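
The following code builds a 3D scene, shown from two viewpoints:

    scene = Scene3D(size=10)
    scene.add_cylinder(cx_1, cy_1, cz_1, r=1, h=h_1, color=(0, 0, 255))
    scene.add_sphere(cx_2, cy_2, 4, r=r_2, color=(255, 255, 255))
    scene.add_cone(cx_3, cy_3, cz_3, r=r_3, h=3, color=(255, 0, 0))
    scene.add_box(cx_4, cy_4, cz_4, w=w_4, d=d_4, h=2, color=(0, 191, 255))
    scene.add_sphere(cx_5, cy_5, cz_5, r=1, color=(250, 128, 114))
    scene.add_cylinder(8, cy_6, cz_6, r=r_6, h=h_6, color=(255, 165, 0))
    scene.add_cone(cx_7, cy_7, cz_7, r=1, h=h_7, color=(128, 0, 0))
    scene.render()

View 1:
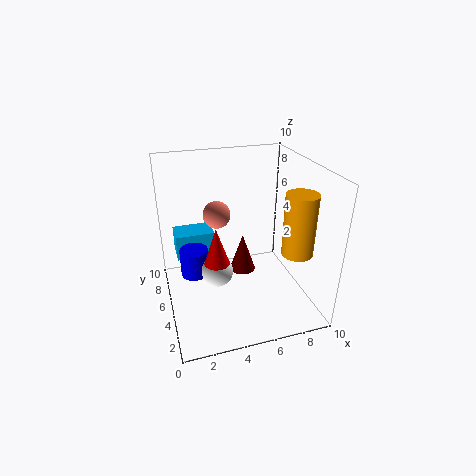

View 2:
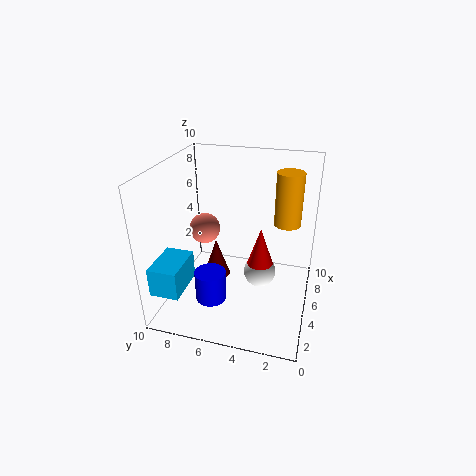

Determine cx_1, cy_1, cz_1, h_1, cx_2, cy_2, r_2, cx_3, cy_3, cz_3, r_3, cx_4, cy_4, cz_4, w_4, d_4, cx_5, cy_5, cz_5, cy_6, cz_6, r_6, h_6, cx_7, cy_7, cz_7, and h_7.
cx_1 = 2, cy_1 = 6, cz_1 = 2, h_1 = 2, cx_2 = 3, cy_2 = 3, r_2 = 1, cx_3 = 3, cy_3 = 3, cz_3 = 4, r_3 = 1, cx_4 = 1, cy_4 = 8, cz_4 = 2, w_4 = 3, d_4 = 2, cx_5 = 4, cy_5 = 7, cz_5 = 6, cy_6 = 2, cz_6 = 5, r_6 = 1, h_6 = 4, cx_7 = 6, cy_7 = 7, cz_7 = 1, h_7 = 3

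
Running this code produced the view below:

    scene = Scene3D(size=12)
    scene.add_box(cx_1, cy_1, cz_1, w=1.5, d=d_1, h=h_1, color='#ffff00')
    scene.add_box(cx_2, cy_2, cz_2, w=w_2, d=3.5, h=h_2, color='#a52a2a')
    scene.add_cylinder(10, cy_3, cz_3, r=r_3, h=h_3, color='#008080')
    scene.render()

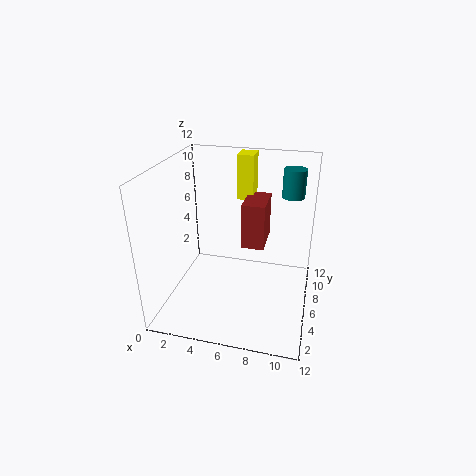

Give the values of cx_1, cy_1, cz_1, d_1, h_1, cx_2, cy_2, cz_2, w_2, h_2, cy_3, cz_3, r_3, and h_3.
cx_1 = 5; cy_1 = 9.5; cz_1 = 8; d_1 = 2; h_1 = 4; cx_2 = 6; cy_2 = 7; cz_2 = 4.5; w_2 = 2; h_2 = 4; cy_3 = 10; cz_3 = 8.5; r_3 = 1; h_3 = 2.5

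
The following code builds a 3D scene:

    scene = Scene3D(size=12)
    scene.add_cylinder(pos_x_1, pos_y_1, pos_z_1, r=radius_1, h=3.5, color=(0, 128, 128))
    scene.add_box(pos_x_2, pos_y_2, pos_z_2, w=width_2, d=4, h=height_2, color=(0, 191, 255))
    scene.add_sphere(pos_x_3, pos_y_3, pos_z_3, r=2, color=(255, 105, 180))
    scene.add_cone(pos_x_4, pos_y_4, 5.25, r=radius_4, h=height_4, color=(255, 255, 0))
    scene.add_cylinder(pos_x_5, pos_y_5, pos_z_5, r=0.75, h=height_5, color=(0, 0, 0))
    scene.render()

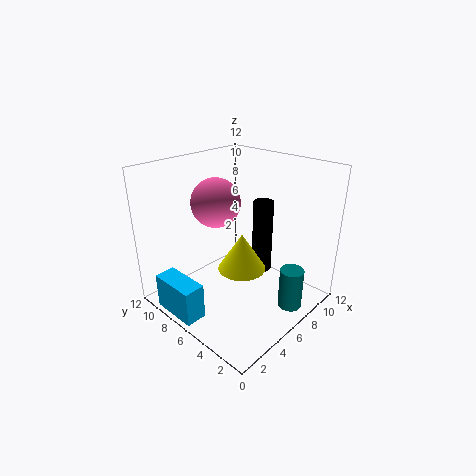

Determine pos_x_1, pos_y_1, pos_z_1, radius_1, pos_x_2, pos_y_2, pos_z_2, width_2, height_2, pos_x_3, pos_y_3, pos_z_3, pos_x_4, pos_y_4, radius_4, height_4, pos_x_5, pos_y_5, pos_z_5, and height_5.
pos_x_1 = 8, pos_y_1 = 1.75, pos_z_1 = 0.25, radius_1 = 1, pos_x_2 = 0.25, pos_y_2 = 6, pos_z_2 = 0.25, width_2 = 1.75, height_2 = 3, pos_x_3 = 5, pos_y_3 = 7.5, pos_z_3 = 9, pos_x_4 = 3.75, pos_y_4 = 3.5, radius_4 = 1.75, height_4 = 2.75, pos_x_5 = 5.75, pos_y_5 = 3.25, pos_z_5 = 4.5, height_5 = 5.5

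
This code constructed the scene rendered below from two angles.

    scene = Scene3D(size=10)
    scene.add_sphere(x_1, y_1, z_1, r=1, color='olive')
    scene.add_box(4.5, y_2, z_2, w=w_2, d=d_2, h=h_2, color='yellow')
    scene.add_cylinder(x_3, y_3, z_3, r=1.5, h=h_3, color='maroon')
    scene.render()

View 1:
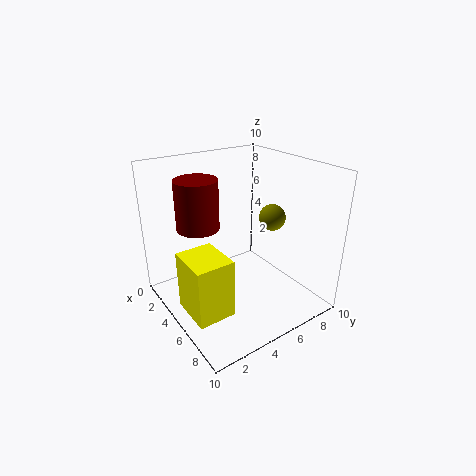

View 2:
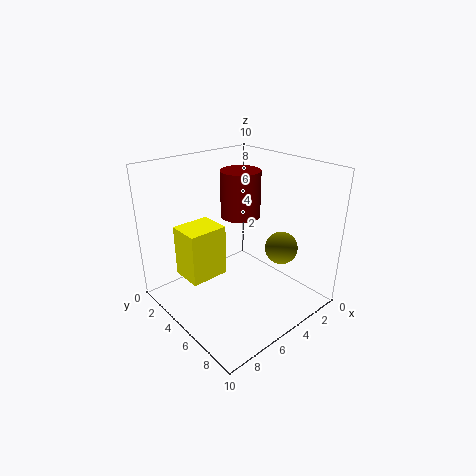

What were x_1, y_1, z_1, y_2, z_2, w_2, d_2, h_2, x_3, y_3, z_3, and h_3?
x_1 = 4.5; y_1 = 8.5; z_1 = 5.5; y_2 = 0.5; z_2 = 1; w_2 = 3; d_2 = 2.5; h_2 = 4; x_3 = 3; y_3 = 3; z_3 = 5.5; h_3 = 3.5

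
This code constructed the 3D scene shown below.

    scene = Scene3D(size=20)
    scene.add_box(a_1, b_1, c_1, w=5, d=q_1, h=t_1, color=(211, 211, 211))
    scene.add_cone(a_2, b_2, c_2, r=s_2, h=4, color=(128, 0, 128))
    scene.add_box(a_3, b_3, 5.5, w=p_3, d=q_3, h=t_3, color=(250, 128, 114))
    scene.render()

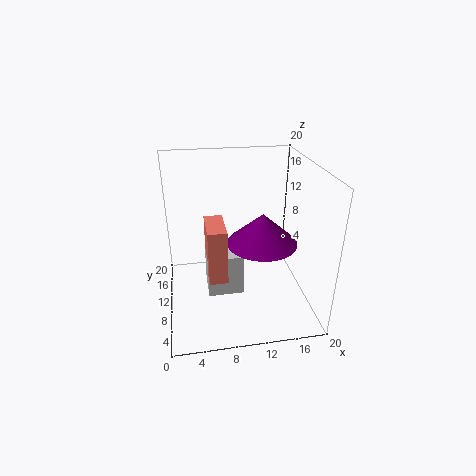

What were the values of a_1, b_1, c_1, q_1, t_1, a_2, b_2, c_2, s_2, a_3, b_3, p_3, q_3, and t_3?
a_1 = 5.5
b_1 = 8
c_1 = 2
q_1 = 4.5
t_1 = 6
a_2 = 12.5
b_2 = 6.5
c_2 = 11
s_2 = 4.5
a_3 = 5.5
b_3 = 6
p_3 = 2.5
q_3 = 5.5
t_3 = 7.5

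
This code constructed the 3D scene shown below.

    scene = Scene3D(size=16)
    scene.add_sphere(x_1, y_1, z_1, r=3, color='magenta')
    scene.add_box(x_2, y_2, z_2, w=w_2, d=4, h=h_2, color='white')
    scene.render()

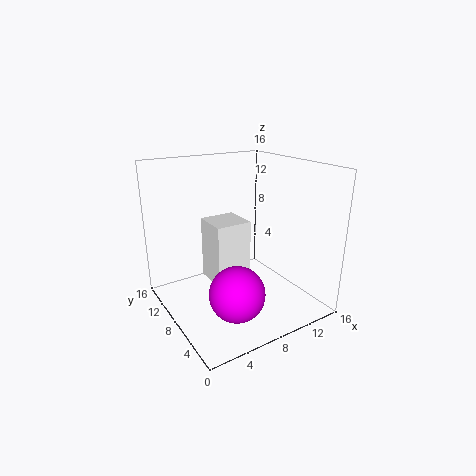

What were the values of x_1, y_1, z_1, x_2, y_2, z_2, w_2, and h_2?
x_1 = 6, y_1 = 5, z_1 = 3, x_2 = 5, y_2 = 7, z_2 = 3, w_2 = 4, h_2 = 7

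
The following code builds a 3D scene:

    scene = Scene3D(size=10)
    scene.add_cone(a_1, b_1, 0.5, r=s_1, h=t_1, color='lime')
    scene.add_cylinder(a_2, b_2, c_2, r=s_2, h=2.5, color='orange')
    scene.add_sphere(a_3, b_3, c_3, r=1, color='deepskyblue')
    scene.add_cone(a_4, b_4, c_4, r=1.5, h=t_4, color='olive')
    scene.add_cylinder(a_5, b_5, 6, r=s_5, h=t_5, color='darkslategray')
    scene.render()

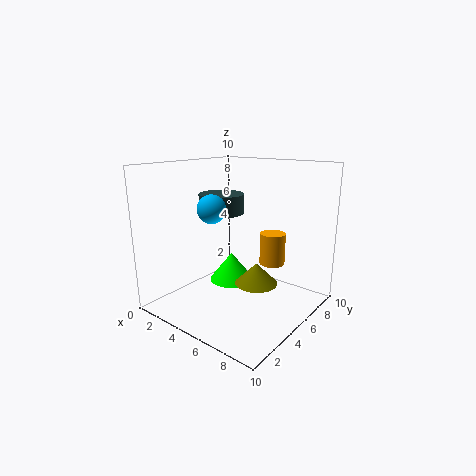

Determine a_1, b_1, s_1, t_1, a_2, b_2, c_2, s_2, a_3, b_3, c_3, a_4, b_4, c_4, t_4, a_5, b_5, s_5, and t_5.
a_1 = 2.75; b_1 = 7; s_1 = 1.75; t_1 = 2.25; a_2 = 5.5; b_2 = 8.75; c_2 = 2; s_2 = 1; a_3 = 3.5; b_3 = 4; c_3 = 7; a_4 = 6.25; b_4 = 5.5; c_4 = 1.75; t_4 = 1.5; a_5 = 2; b_5 = 6.75; s_5 = 1.75; t_5 = 1.5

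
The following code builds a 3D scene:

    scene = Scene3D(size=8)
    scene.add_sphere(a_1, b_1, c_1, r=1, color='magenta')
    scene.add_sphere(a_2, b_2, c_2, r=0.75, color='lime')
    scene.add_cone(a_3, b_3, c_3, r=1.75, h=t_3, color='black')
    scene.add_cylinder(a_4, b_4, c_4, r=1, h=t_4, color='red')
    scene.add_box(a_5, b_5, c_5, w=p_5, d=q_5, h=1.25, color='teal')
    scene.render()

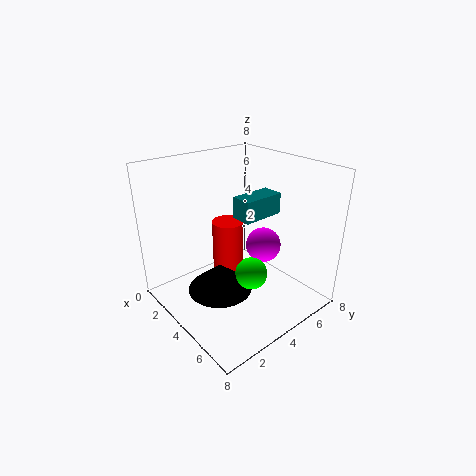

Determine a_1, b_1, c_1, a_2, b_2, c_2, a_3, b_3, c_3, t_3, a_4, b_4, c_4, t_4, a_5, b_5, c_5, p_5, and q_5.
a_1 = 4.5, b_1 = 5.5, c_1 = 3.25, a_2 = 6.75, b_2 = 2.5, c_2 = 3.75, a_3 = 4.25, b_3 = 2.5, c_3 = 1.5, t_3 = 1.5, a_4 = 1.5, b_4 = 5.25, c_4 = 0.25, t_4 = 3.5, a_5 = 3, b_5 = 4.5, c_5 = 4.75, p_5 = 1.25, q_5 = 2.5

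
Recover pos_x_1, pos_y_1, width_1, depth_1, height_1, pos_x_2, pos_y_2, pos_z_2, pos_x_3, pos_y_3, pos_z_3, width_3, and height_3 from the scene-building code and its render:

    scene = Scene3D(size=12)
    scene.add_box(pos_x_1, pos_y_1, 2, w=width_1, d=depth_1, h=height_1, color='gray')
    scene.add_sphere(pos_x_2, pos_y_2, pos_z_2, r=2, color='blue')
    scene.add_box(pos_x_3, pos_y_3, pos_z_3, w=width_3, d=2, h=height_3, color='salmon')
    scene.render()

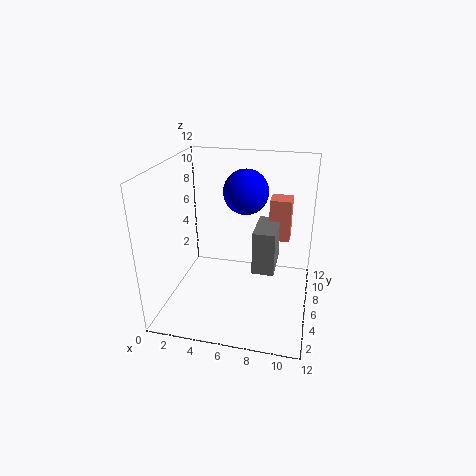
pos_x_1 = 7; pos_y_1 = 7; width_1 = 2; depth_1 = 4; height_1 = 4; pos_x_2 = 6; pos_y_2 = 9; pos_z_2 = 9; pos_x_3 = 8; pos_y_3 = 10; pos_z_3 = 4; width_3 = 2; height_3 = 4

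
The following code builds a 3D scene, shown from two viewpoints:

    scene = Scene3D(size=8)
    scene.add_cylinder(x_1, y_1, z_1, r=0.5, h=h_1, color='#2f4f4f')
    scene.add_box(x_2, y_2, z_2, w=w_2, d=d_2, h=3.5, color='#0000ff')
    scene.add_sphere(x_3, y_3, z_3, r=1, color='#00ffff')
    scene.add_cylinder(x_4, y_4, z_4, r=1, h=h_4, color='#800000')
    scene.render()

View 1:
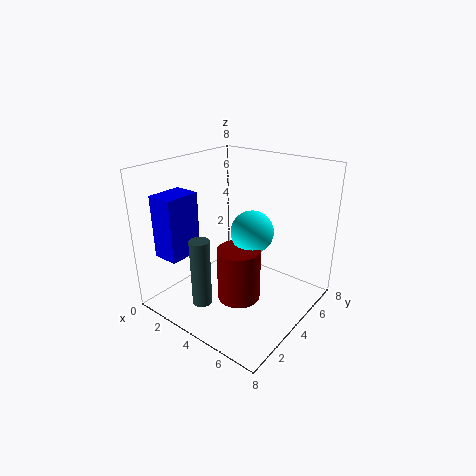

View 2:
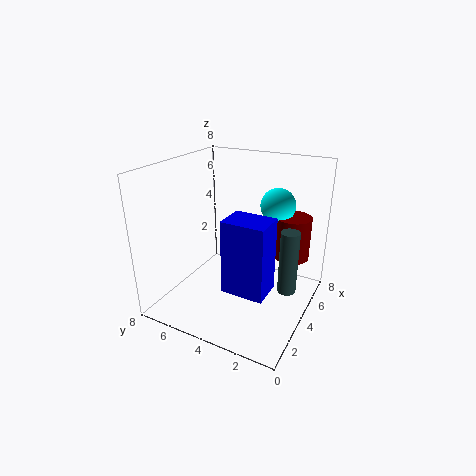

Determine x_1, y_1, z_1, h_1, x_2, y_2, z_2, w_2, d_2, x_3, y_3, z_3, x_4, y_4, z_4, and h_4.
x_1 = 4
y_1 = 1
z_1 = 1.5
h_1 = 3.5
x_2 = 0.5
y_2 = 1
z_2 = 3
w_2 = 1.5
d_2 = 2
x_3 = 6
y_3 = 2.5
z_3 = 5.5
x_4 = 6
y_4 = 1.5
z_4 = 2.5
h_4 = 2.5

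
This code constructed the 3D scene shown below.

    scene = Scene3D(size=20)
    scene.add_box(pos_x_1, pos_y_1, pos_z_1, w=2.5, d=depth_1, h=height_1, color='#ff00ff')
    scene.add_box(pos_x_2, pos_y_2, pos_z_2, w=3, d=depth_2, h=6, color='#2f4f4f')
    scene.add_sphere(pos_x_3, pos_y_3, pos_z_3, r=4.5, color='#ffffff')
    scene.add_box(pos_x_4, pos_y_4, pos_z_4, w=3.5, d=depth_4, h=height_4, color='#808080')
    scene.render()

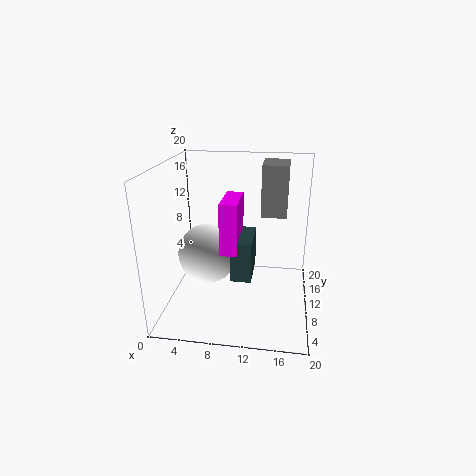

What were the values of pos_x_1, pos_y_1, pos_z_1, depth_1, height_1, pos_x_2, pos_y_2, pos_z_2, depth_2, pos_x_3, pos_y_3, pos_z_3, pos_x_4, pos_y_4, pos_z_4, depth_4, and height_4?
pos_x_1 = 7.5
pos_y_1 = 9
pos_z_1 = 7.5
depth_1 = 6.5
height_1 = 7.5
pos_x_2 = 9
pos_y_2 = 9
pos_z_2 = 3.5
depth_2 = 6.5
pos_x_3 = 5
pos_y_3 = 12.5
pos_z_3 = 6
pos_x_4 = 13
pos_y_4 = 10.5
pos_z_4 = 13
depth_4 = 5
height_4 = 7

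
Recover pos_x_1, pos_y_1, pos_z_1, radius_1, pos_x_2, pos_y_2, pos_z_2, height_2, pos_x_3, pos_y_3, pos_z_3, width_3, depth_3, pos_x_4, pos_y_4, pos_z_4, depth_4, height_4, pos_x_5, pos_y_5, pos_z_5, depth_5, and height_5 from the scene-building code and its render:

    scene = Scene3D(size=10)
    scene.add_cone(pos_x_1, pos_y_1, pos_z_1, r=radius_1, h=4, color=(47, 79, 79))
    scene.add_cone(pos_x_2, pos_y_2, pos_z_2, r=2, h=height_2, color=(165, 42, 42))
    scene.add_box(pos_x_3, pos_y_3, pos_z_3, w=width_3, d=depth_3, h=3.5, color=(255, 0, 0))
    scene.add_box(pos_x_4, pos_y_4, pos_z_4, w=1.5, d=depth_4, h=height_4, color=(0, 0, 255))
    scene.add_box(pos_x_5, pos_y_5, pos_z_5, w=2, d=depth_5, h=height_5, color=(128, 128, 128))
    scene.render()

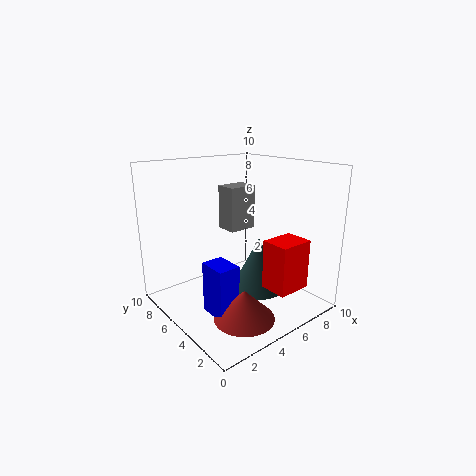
pos_x_1 = 7
pos_y_1 = 5
pos_z_1 = 0.5
radius_1 = 2
pos_x_2 = 3.5
pos_y_2 = 2.5
pos_z_2 = 0.5
height_2 = 2
pos_x_3 = 6
pos_y_3 = 1.5
pos_z_3 = 1.5
width_3 = 2.5
depth_3 = 2
pos_x_4 = 2
pos_y_4 = 3
pos_z_4 = 0.5
depth_4 = 2
height_4 = 3.5
pos_x_5 = 4.5
pos_y_5 = 5
pos_z_5 = 5.5
depth_5 = 1.5
height_5 = 3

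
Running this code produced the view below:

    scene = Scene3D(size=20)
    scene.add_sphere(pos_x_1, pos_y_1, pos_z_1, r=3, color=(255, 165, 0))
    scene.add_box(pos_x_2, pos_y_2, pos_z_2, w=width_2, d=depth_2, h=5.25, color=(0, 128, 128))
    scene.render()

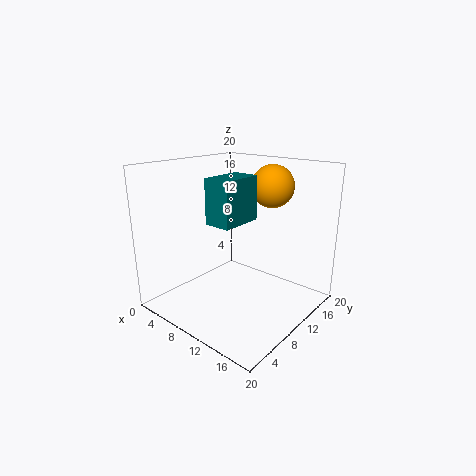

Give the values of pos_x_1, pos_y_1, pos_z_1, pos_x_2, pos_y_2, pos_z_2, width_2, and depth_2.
pos_x_1 = 12.25, pos_y_1 = 14.75, pos_z_1 = 16.75, pos_x_2 = 11.5, pos_y_2 = 2.5, pos_z_2 = 14.25, width_2 = 3.25, depth_2 = 5.25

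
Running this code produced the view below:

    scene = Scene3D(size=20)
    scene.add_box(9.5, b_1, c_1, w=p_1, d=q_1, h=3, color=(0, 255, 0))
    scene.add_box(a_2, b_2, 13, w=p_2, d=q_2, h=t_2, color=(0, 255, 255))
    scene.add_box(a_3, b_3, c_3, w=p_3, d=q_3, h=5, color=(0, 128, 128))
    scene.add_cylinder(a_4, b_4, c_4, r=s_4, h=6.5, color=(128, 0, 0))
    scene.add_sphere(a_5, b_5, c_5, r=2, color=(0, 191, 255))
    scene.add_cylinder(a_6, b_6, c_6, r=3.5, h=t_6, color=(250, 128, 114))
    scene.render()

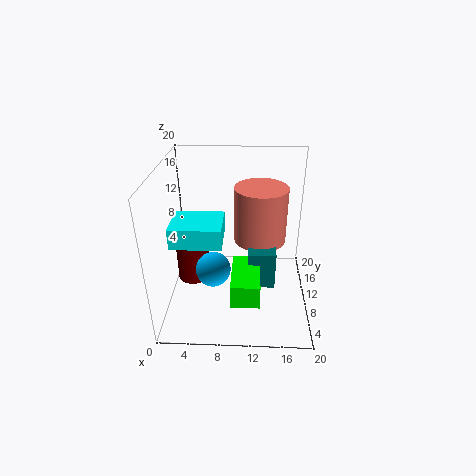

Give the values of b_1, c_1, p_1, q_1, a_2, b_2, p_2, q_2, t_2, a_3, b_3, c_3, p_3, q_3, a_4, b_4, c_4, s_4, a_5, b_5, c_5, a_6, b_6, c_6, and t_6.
b_1 = 0.5, c_1 = 6, p_1 = 3.5, q_1 = 6.5, a_2 = 2.5, b_2 = 2, p_2 = 6, q_2 = 5, t_2 = 2.5, a_3 = 11.5, b_3 = 5, c_3 = 5.5, p_3 = 3.5, q_3 = 4, a_4 = 4.5, b_4 = 5.5, c_4 = 7, s_4 = 2, a_5 = 7.5, b_5 = 2, c_5 = 10.5, a_6 = 13, b_6 = 10, c_6 = 10, t_6 = 7.5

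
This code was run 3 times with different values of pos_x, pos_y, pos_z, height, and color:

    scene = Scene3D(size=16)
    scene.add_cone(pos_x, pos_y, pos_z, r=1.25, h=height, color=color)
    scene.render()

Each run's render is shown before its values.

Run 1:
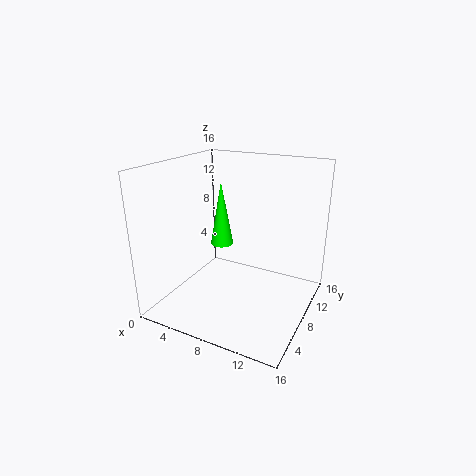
pos_x = 6.25
pos_y = 7.5
pos_z = 7.25
height = 7
color = 'lime'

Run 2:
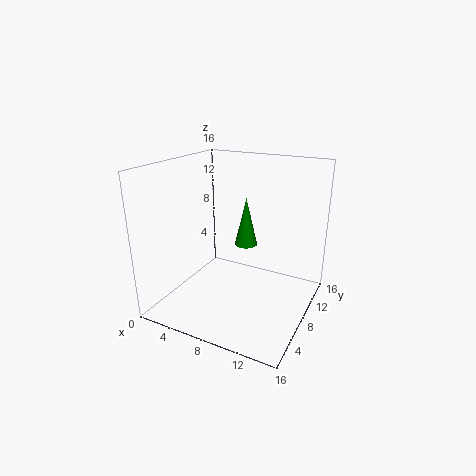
pos_x = 8.75
pos_y = 8.5
pos_z = 7.25
height = 5.25
color = 'green'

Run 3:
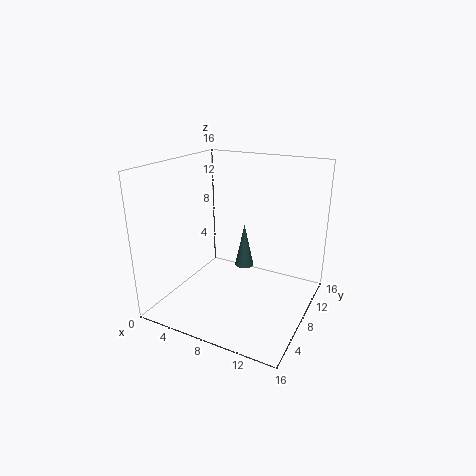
pos_x = 6
pos_y = 13.75
pos_z = 1.5
height = 5.75
color = 'darkslategray'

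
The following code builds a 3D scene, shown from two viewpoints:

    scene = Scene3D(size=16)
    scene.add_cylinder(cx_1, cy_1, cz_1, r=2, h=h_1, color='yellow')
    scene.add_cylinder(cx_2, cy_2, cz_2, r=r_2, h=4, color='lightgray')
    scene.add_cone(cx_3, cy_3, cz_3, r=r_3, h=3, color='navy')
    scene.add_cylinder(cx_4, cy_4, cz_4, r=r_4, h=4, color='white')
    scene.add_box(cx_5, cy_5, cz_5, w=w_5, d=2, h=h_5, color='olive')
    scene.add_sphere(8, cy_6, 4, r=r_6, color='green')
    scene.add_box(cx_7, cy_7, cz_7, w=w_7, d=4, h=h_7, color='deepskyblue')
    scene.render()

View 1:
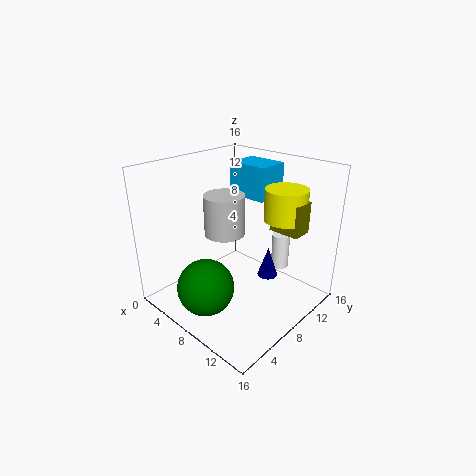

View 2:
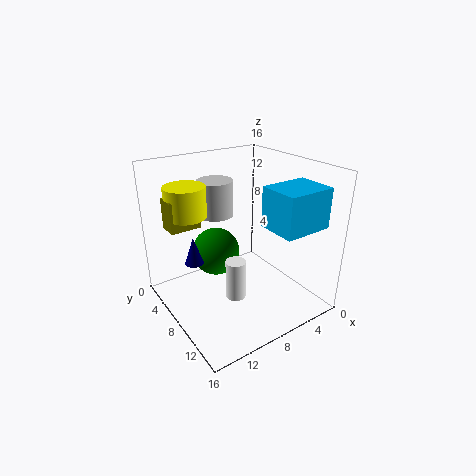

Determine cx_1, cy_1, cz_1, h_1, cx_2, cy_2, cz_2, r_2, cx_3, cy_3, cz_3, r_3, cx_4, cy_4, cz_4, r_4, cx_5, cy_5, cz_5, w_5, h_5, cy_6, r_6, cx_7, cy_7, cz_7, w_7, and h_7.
cx_1 = 14; cy_1 = 8; cz_1 = 12; h_1 = 3; cx_2 = 9; cy_2 = 5; cz_2 = 10; r_2 = 2; cx_3 = 13; cy_3 = 7; cz_3 = 6; r_3 = 1; cx_4 = 11; cy_4 = 12; cz_4 = 4; r_4 = 1; cx_5 = 13; cy_5 = 7; cz_5 = 11; w_5 = 3; h_5 = 3; cy_6 = 3; r_6 = 3; cx_7 = 3; cy_7 = 12; cz_7 = 11; w_7 = 5; h_7 = 4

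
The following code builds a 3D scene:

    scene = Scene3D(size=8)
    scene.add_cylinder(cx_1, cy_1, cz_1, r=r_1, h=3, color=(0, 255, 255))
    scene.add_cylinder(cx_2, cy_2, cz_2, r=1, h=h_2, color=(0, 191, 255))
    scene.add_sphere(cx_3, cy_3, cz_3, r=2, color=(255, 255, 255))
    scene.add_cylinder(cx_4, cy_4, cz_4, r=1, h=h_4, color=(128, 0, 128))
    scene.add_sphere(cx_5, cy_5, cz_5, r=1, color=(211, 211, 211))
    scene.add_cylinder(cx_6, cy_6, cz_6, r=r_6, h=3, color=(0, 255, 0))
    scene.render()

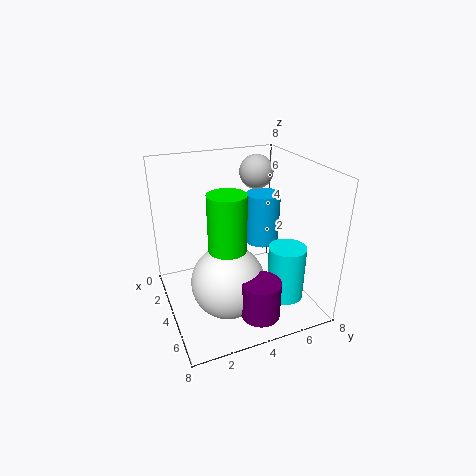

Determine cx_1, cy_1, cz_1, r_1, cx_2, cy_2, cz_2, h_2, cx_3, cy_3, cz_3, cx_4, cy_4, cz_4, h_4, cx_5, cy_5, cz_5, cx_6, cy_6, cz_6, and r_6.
cx_1 = 6; cy_1 = 6; cz_1 = 1; r_1 = 1; cx_2 = 3; cy_2 = 6; cz_2 = 3; h_2 = 3; cx_3 = 5; cy_3 = 3; cz_3 = 2; cx_4 = 7; cy_4 = 4; cz_4 = 1; h_4 = 2; cx_5 = 2; cy_5 = 6; cz_5 = 7; cx_6 = 5; cy_6 = 3; cz_6 = 4; r_6 = 1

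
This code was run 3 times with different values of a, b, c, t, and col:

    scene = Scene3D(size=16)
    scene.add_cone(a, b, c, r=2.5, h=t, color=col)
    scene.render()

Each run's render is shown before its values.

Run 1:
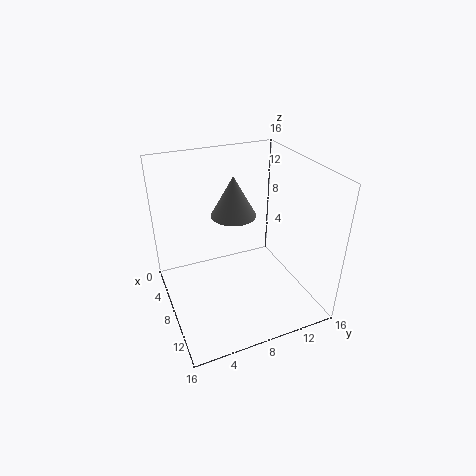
a = 6.75, b = 8, c = 10.25, t = 4.5, col = 'gray'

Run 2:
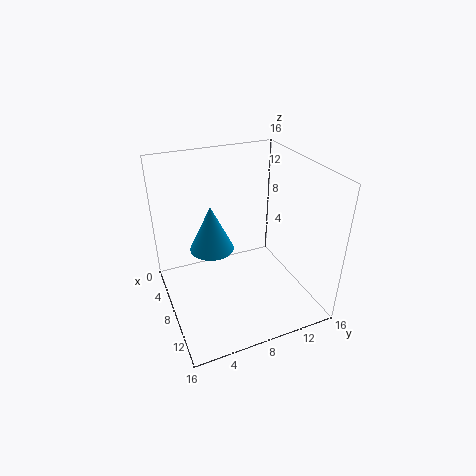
a = 6.25, b = 5.5, c = 6.25, t = 5.25, col = 'deepskyblue'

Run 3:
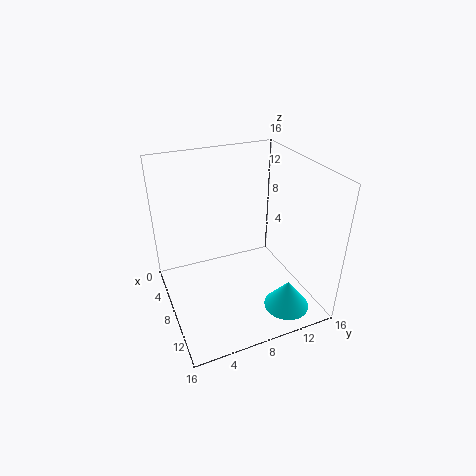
a = 12.75, b = 12, c = 0.75, t = 3.25, col = 'cyan'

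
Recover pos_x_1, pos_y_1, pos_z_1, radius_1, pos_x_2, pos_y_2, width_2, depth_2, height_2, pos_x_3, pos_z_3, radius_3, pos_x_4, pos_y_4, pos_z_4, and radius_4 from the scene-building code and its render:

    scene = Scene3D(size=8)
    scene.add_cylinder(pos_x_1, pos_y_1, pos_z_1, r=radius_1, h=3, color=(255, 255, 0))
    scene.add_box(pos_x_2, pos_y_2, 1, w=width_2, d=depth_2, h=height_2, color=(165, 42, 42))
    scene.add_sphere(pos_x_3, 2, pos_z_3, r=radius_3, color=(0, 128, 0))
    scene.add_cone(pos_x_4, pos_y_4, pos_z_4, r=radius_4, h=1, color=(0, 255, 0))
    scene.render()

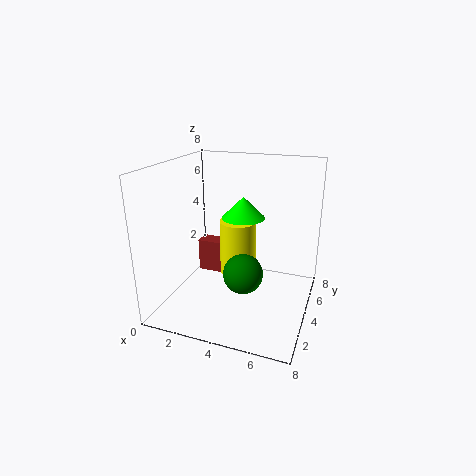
pos_x_1 = 4
pos_y_1 = 4
pos_z_1 = 2
radius_1 = 1
pos_x_2 = 1
pos_y_2 = 5
width_2 = 2
depth_2 = 1
height_2 = 2
pos_x_3 = 5
pos_z_3 = 3
radius_3 = 1
pos_x_4 = 5
pos_y_4 = 2
pos_z_4 = 6
radius_4 = 1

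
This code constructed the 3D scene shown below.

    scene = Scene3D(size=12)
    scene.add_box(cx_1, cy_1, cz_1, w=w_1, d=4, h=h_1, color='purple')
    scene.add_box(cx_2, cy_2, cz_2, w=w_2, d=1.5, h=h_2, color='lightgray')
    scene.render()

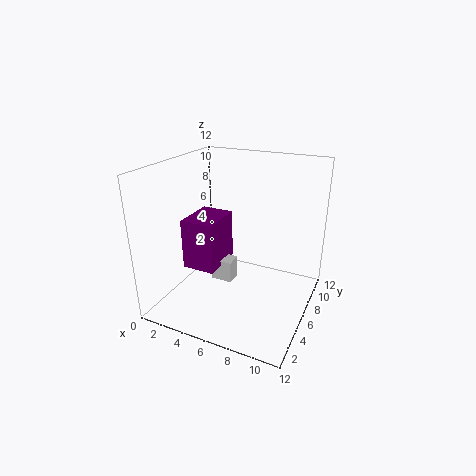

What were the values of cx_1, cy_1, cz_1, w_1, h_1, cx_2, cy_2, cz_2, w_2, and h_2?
cx_1 = 1
cy_1 = 5
cz_1 = 2.5
w_1 = 3
h_1 = 4.5
cx_2 = 3
cy_2 = 6.5
cz_2 = 1
w_2 = 2
h_2 = 2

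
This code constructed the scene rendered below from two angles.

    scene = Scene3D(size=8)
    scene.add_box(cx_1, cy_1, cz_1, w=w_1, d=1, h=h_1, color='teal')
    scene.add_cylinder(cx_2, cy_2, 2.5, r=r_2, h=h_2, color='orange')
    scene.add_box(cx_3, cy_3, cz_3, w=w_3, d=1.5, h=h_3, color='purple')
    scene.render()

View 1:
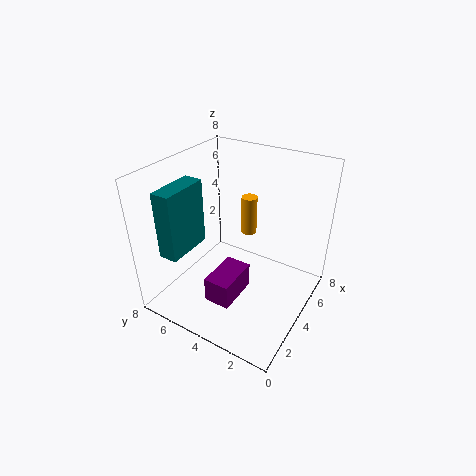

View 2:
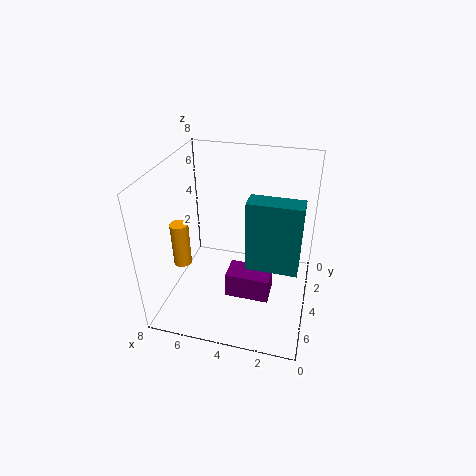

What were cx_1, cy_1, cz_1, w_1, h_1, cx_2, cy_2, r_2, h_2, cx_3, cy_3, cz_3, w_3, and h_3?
cx_1 = 0.5
cy_1 = 5.5
cz_1 = 4
w_1 = 2.5
h_1 = 3.5
cx_2 = 7
cy_2 = 5
r_2 = 0.5
h_2 = 2.5
cx_3 = 2
cy_3 = 3.5
cz_3 = 0.5
w_3 = 2.5
h_3 = 1.5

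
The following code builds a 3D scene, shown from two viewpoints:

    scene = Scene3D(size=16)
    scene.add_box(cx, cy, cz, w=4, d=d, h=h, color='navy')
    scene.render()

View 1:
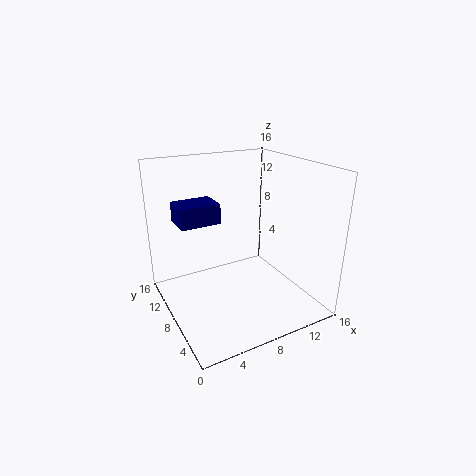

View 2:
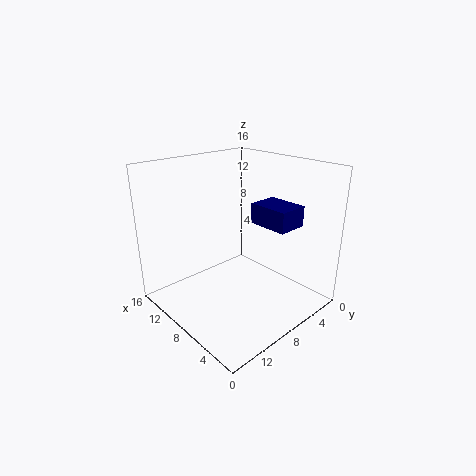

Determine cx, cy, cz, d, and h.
cx = 1, cy = 6, cz = 11, d = 3, h = 2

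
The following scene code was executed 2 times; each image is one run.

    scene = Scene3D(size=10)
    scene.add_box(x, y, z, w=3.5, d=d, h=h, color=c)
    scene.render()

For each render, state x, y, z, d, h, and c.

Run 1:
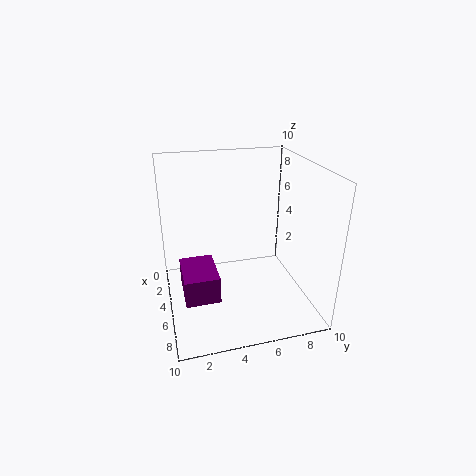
x = 2.5; y = 1; z = 0.5; d = 2.5; h = 2; c = 'purple'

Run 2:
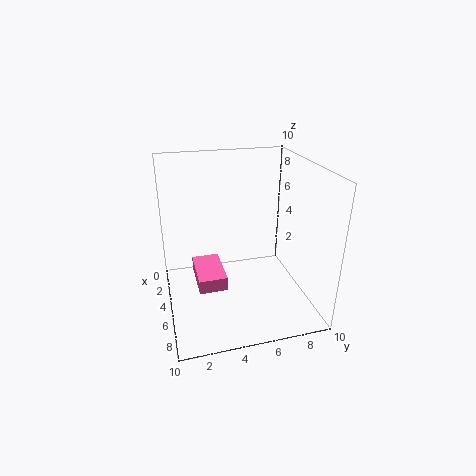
x = 2.5; y = 2; z = 1.5; d = 2; h = 1; c = 'hotpink'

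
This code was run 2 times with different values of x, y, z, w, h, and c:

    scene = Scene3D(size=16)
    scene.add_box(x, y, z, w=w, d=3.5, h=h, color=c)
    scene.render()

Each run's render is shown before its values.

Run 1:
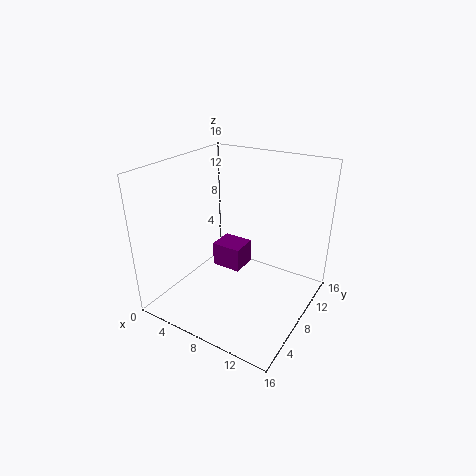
x = 1.5, y = 12, z = 0.25, w = 4, h = 3.25, c = 'purple'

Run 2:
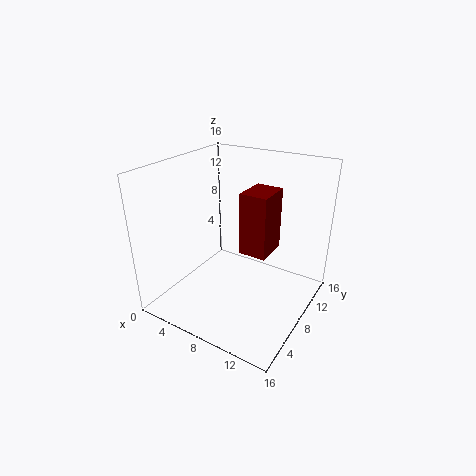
x = 10, y = 5, z = 8.25, w = 2.75, h = 6.25, c = 'maroon'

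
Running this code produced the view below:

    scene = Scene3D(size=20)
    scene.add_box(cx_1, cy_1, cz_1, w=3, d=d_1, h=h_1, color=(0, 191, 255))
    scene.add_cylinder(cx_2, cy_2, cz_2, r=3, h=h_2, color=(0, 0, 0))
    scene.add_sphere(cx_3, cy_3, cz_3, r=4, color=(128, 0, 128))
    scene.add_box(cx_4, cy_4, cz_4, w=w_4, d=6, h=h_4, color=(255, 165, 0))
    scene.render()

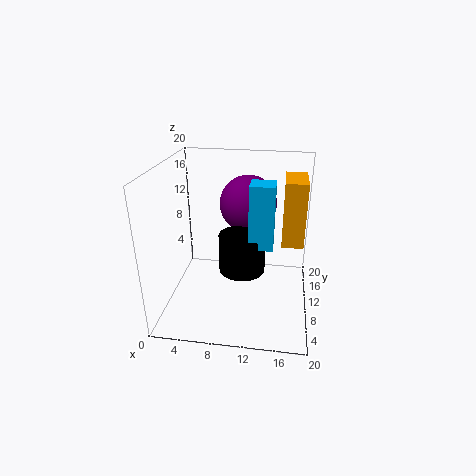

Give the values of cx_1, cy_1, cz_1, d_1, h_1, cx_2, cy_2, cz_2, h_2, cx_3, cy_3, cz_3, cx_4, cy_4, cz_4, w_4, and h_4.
cx_1 = 12; cy_1 = 5; cz_1 = 11; d_1 = 3; h_1 = 8; cx_2 = 11; cy_2 = 7; cz_2 = 7; h_2 = 5; cx_3 = 11; cy_3 = 13; cz_3 = 14; cx_4 = 16; cy_4 = 10; cz_4 = 9; w_4 = 3; h_4 = 9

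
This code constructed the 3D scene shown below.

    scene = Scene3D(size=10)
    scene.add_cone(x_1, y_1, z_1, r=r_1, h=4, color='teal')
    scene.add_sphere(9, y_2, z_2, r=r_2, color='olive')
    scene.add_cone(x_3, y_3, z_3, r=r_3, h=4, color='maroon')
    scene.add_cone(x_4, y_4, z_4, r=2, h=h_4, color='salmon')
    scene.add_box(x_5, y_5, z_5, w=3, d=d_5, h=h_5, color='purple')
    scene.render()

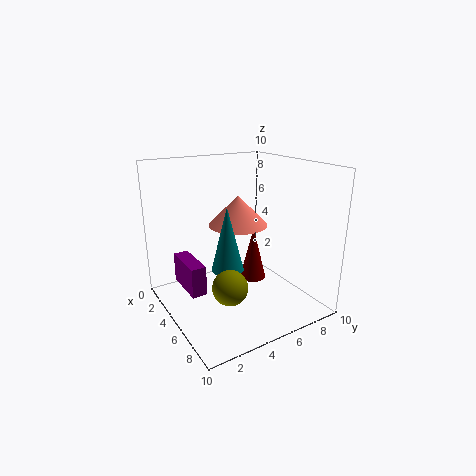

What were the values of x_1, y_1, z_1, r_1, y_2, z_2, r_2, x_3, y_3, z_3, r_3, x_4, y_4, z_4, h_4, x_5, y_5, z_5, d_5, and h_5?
x_1 = 7, y_1 = 3, z_1 = 4, r_1 = 1, y_2 = 2, z_2 = 4, r_2 = 1, x_3 = 4, y_3 = 7, z_3 = 1, r_3 = 1, x_4 = 5, y_4 = 5, z_4 = 6, h_4 = 2, x_5 = 3, y_5 = 1, z_5 = 2, d_5 = 1, h_5 = 2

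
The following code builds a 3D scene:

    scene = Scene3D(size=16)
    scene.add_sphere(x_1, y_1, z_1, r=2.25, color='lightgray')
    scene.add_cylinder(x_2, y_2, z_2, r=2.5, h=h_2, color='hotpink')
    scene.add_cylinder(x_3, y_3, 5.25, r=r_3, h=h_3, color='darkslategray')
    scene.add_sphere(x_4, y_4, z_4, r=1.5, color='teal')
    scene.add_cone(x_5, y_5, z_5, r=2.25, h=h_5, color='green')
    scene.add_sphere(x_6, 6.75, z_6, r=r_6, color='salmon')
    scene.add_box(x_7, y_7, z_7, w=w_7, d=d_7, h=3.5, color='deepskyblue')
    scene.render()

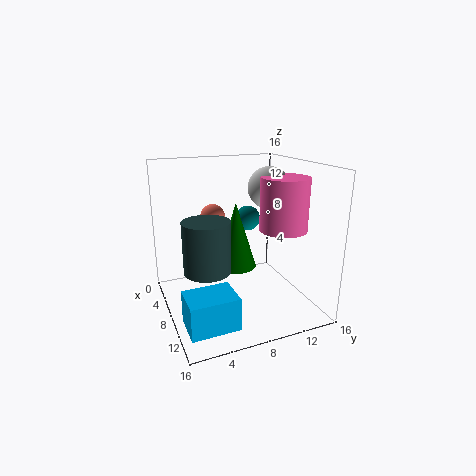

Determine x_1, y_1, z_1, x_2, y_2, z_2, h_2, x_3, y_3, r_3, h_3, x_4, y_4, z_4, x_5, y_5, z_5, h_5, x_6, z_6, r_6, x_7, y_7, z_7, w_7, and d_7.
x_1 = 8.75
y_1 = 11.25
z_1 = 13.5
x_2 = 11.25
y_2 = 11.75
z_2 = 9.5
h_2 = 5.5
x_3 = 9.25
y_3 = 4
r_3 = 2.5
h_3 = 5.5
x_4 = 4.5
y_4 = 10.75
z_4 = 9
x_5 = 8
y_5 = 7.75
z_5 = 4.75
h_5 = 7.25
x_6 = 3
z_6 = 9.25
r_6 = 1.5
x_7 = 10.5
y_7 = 0.75
z_7 = 0.75
w_7 = 3.75
d_7 = 5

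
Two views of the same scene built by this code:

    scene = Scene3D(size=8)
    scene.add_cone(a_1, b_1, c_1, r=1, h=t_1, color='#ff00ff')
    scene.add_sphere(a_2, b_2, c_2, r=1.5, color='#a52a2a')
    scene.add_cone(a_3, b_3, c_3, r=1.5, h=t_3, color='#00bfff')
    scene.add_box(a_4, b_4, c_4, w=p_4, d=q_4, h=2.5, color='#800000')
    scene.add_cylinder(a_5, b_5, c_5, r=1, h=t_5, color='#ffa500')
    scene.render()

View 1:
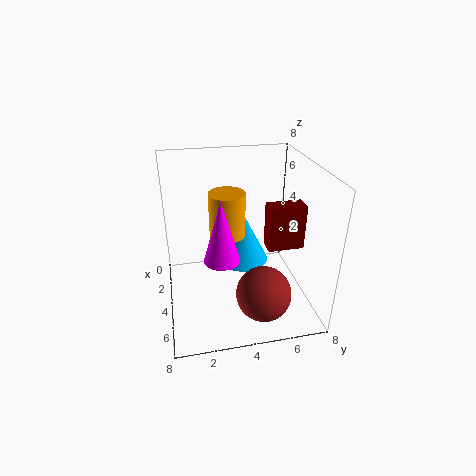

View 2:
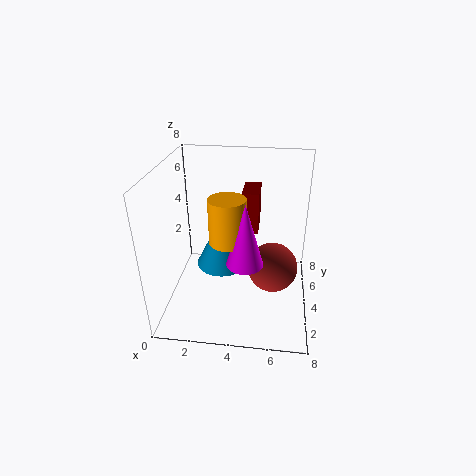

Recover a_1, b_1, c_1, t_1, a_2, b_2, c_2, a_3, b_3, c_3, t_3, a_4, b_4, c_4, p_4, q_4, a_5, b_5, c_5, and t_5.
a_1 = 4.5
b_1 = 3
c_1 = 3
t_1 = 3.5
a_2 = 6
b_2 = 5
c_2 = 1.5
a_3 = 3
b_3 = 4.5
c_3 = 2
t_3 = 3
a_4 = 4
b_4 = 5.5
c_4 = 3.5
p_4 = 1
q_4 = 2
a_5 = 3.5
b_5 = 3.5
c_5 = 4
t_5 = 2.5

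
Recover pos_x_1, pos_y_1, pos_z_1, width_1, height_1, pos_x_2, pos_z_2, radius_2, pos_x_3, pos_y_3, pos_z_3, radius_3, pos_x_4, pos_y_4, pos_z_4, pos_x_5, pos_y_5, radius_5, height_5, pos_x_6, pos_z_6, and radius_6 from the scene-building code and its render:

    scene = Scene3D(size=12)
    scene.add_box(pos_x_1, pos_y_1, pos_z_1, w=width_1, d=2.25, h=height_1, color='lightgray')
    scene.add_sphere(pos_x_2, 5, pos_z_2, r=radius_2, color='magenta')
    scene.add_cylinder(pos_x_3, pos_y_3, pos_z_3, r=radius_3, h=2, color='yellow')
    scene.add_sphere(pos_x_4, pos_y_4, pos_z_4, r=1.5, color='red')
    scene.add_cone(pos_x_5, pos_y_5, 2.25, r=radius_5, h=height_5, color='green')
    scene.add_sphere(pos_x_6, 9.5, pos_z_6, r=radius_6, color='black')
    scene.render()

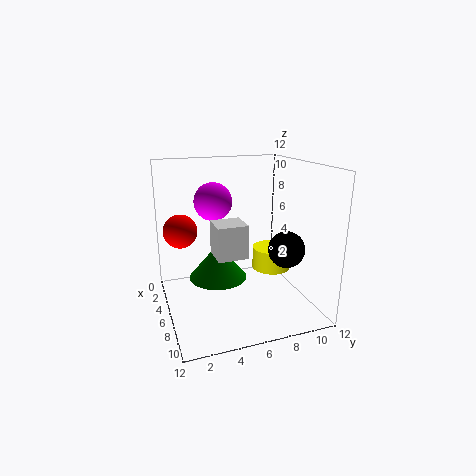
pos_x_1 = 7.5
pos_y_1 = 3.25
pos_z_1 = 5.75
width_1 = 2.25
height_1 = 2.5
pos_x_2 = 2
pos_z_2 = 8.25
radius_2 = 1.75
pos_x_3 = 4.75
pos_y_3 = 9.75
pos_z_3 = 2.25
radius_3 = 1.75
pos_x_4 = 2.75
pos_y_4 = 1.75
pos_z_4 = 6
pos_x_5 = 5
pos_y_5 = 4.5
radius_5 = 2.5
height_5 = 3
pos_x_6 = 8
pos_z_6 = 5.25
radius_6 = 1.5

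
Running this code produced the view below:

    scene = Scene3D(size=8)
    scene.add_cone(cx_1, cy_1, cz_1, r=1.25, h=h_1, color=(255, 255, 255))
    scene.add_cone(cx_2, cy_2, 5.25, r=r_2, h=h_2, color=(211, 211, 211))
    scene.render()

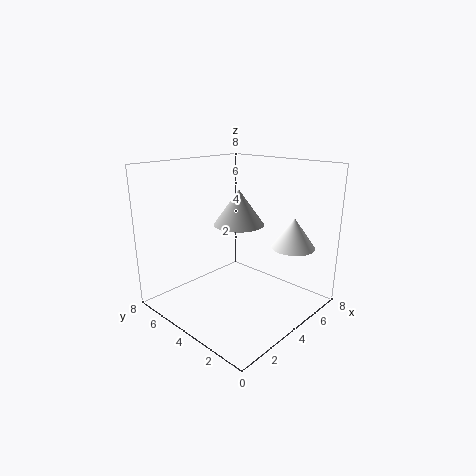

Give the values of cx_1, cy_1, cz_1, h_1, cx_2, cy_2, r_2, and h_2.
cx_1 = 6.5, cy_1 = 2, cz_1 = 3.25, h_1 = 1.75, cx_2 = 3, cy_2 = 3, r_2 = 1.25, h_2 = 1.75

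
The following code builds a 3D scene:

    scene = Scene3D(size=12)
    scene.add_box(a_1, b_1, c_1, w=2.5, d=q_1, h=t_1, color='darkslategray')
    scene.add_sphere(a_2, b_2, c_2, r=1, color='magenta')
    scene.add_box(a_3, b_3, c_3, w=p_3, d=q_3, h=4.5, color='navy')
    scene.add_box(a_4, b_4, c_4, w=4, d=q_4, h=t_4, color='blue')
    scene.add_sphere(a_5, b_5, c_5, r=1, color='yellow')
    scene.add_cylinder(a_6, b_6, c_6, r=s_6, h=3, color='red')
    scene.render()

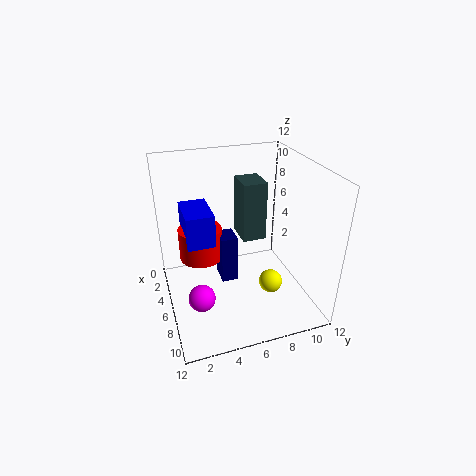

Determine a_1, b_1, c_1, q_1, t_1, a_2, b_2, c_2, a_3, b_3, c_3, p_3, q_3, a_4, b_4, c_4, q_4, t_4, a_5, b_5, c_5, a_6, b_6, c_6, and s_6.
a_1 = 3.5
b_1 = 6.5
c_1 = 5.5
q_1 = 2
t_1 = 5
a_2 = 9.5
b_2 = 2
c_2 = 3.5
a_3 = 2.5
b_3 = 5
c_3 = 0.5
p_3 = 2
q_3 = 1.5
a_4 = 0.5
b_4 = 2
c_4 = 4.5
q_4 = 2.5
t_4 = 3
a_5 = 7.5
b_5 = 8.5
c_5 = 2
a_6 = 2.5
b_6 = 3.5
c_6 = 2.5
s_6 = 2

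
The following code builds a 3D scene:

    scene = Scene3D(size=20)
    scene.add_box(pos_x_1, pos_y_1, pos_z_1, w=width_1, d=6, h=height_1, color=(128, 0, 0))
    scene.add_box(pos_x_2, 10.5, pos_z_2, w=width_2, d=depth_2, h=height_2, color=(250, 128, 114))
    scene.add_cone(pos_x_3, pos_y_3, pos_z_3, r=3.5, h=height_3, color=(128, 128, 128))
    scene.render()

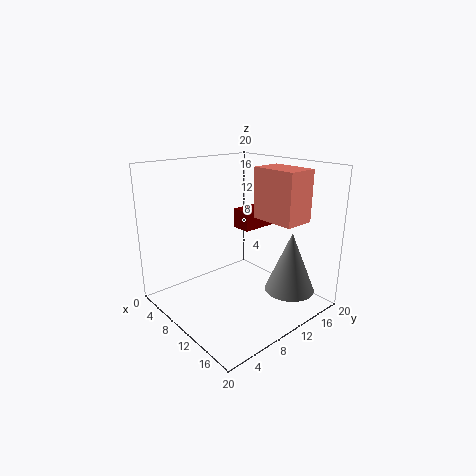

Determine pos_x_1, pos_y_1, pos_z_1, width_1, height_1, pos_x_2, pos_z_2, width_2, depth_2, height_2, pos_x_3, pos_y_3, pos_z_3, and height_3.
pos_x_1 = 5, pos_y_1 = 13.5, pos_z_1 = 9.5, width_1 = 3, height_1 = 3, pos_x_2 = 12.5, pos_z_2 = 13.5, width_2 = 6, depth_2 = 4, height_2 = 6.5, pos_x_3 = 15.5, pos_y_3 = 15, pos_z_3 = 2.5, height_3 = 8.5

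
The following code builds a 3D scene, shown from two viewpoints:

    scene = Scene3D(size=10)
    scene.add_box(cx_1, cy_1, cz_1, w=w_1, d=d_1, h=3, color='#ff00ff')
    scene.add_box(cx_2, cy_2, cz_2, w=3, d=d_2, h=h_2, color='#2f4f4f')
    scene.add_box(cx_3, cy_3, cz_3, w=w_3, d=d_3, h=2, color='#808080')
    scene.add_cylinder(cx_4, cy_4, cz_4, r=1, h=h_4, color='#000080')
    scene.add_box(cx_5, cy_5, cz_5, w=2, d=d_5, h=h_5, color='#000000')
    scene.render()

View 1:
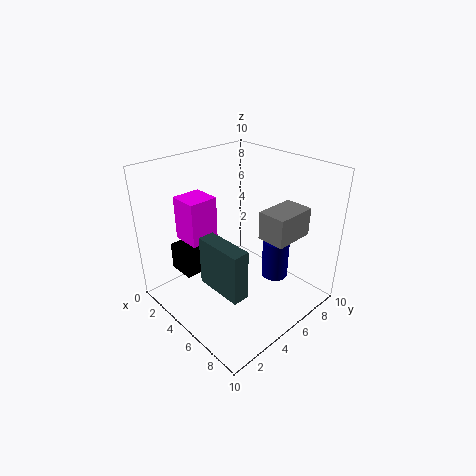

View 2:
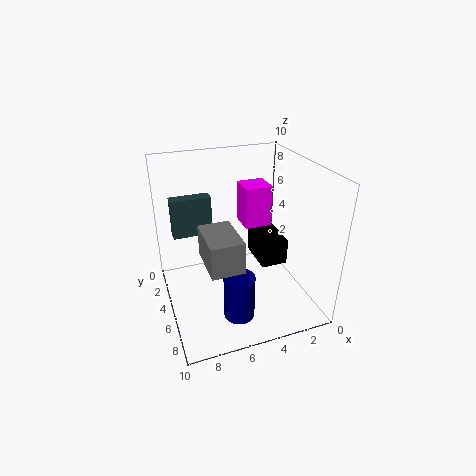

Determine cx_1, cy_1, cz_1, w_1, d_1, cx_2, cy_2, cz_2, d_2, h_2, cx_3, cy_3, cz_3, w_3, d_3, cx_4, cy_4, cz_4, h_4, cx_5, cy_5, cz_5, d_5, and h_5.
cx_1 = 2; cy_1 = 2; cz_1 = 5; w_1 = 2; d_1 = 2; cx_2 = 6; cy_2 = 1; cz_2 = 4; d_2 = 1; h_2 = 3; cx_3 = 6; cy_3 = 6; cz_3 = 5; w_3 = 2; d_3 = 3; cx_4 = 6; cy_4 = 8; cz_4 = 1; h_4 = 3; cx_5 = 1; cy_5 = 2; cz_5 = 2; d_5 = 3; h_5 = 2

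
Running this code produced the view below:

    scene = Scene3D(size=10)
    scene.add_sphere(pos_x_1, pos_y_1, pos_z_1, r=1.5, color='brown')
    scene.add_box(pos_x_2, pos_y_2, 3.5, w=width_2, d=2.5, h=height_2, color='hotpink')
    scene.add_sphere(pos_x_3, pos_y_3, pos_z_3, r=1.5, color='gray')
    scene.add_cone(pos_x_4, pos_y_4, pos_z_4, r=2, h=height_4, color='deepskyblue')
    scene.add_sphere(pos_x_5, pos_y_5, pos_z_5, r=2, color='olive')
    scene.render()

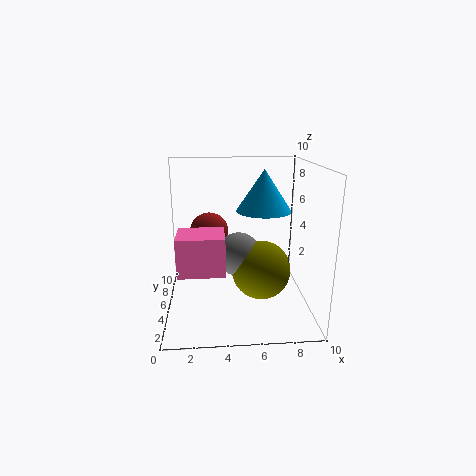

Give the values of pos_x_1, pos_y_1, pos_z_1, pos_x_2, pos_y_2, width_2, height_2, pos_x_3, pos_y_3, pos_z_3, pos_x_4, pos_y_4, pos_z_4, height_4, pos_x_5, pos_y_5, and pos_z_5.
pos_x_1 = 3; pos_y_1 = 8; pos_z_1 = 4.5; pos_x_2 = 1; pos_y_2 = 2; width_2 = 3; height_2 = 2.5; pos_x_3 = 5; pos_y_3 = 4.5; pos_z_3 = 4; pos_x_4 = 7; pos_y_4 = 6.5; pos_z_4 = 6.5; height_4 = 3; pos_x_5 = 6.5; pos_y_5 = 4; pos_z_5 = 3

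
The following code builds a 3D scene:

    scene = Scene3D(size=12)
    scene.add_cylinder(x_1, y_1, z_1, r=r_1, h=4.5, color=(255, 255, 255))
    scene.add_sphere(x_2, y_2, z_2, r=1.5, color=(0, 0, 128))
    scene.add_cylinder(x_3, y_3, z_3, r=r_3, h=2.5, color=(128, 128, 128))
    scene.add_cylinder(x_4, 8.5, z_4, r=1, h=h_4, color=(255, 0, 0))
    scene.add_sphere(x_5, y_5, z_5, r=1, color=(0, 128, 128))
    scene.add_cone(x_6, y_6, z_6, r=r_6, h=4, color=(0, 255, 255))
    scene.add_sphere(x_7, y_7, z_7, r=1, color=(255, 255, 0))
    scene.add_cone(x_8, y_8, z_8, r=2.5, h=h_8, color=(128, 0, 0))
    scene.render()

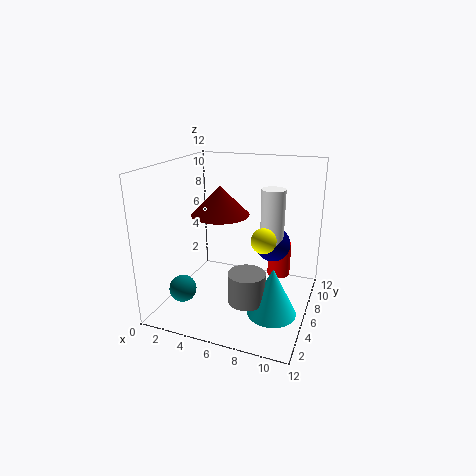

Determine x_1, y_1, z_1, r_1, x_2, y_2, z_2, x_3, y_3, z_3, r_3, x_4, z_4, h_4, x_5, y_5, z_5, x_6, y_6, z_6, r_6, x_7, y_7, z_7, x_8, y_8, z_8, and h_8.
x_1 = 8.5
y_1 = 7.5
z_1 = 5.5
r_1 = 1
x_2 = 8.5
y_2 = 8
z_2 = 5
x_3 = 7.5
y_3 = 4
z_3 = 1.5
r_3 = 1.5
x_4 = 9
z_4 = 2
h_4 = 3
x_5 = 3.5
y_5 = 1
z_5 = 3.5
x_6 = 9.5
y_6 = 4.5
z_6 = 0.5
r_6 = 2
x_7 = 8.5
y_7 = 5
z_7 = 6.5
x_8 = 4
y_8 = 7
z_8 = 7.5
h_8 = 2.5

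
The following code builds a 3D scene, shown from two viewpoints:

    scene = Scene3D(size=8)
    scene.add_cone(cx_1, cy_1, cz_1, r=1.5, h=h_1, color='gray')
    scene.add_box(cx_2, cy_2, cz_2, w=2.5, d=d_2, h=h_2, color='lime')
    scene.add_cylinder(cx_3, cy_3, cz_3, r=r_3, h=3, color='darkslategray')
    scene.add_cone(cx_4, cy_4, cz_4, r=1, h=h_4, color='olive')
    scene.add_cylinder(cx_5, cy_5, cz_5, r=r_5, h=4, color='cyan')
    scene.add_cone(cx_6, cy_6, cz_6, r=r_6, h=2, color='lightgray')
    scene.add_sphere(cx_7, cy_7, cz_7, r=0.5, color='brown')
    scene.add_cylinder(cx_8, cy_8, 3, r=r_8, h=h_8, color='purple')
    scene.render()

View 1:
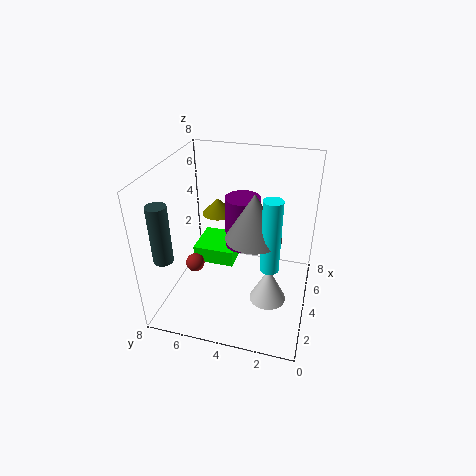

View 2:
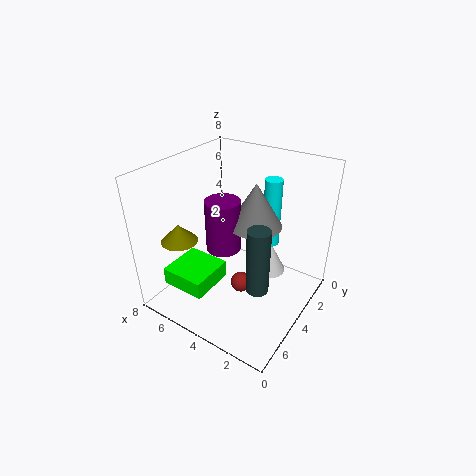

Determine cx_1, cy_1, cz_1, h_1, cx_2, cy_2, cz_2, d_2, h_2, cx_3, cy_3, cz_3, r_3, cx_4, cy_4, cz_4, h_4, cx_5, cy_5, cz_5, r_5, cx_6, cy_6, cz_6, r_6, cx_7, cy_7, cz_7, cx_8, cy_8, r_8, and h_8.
cx_1 = 3.5, cy_1 = 3, cz_1 = 4.5, h_1 = 2.5, cx_2 = 4.5, cy_2 = 4.5, cz_2 = 1.5, d_2 = 2.5, h_2 = 1, cx_3 = 1, cy_3 = 7, cz_3 = 4, r_3 = 0.5, cx_4 = 6.5, cy_4 = 6, cz_4 = 4, h_4 = 1, cx_5 = 3, cy_5 = 2, cz_5 = 3, r_5 = 0.5, cx_6 = 3, cy_6 = 2, cz_6 = 1, r_6 = 1, cx_7 = 2.5, cy_7 = 6, cz_7 = 3, cx_8 = 5, cy_8 = 4, r_8 = 1, h_8 = 3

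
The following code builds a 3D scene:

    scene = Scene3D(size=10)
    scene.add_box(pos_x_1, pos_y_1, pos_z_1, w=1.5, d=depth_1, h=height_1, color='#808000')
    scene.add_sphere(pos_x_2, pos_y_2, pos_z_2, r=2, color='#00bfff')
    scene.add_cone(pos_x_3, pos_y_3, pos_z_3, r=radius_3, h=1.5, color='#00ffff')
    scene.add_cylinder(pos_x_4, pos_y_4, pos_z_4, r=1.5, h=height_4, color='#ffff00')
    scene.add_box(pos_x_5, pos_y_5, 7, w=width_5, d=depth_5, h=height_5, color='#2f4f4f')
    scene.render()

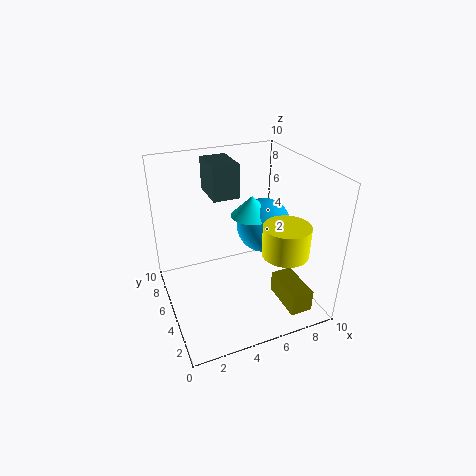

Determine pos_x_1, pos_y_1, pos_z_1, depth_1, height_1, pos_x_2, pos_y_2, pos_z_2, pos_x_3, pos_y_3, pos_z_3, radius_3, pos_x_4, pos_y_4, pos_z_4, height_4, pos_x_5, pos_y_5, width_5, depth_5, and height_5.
pos_x_1 = 7, pos_y_1 = 0.5, pos_z_1 = 1, depth_1 = 3, height_1 = 1.5, pos_x_2 = 7.5, pos_y_2 = 6, pos_z_2 = 5, pos_x_3 = 6.5, pos_y_3 = 6, pos_z_3 = 6, radius_3 = 1.5, pos_x_4 = 7, pos_y_4 = 2, pos_z_4 = 5, height_4 = 2, pos_x_5 = 4, pos_y_5 = 7, width_5 = 2, depth_5 = 3, height_5 = 2.5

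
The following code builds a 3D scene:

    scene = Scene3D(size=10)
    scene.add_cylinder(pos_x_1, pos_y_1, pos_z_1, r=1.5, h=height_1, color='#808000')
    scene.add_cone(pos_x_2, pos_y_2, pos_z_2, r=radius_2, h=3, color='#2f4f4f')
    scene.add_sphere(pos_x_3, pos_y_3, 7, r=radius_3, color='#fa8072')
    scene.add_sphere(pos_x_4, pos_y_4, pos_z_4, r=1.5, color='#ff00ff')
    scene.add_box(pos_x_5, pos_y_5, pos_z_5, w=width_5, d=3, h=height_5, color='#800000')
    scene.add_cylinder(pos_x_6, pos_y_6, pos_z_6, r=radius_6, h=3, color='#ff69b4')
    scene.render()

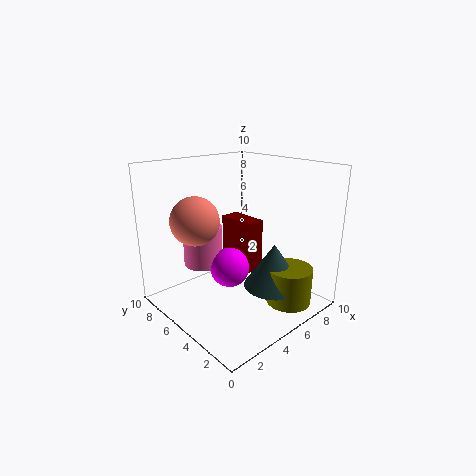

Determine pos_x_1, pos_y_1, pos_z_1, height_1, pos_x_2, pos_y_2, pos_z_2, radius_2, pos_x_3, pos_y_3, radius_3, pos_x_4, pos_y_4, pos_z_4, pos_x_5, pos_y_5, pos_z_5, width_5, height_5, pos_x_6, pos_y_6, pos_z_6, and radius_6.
pos_x_1 = 6.5; pos_y_1 = 1.5; pos_z_1 = 1; height_1 = 2.5; pos_x_2 = 6; pos_y_2 = 2.5; pos_z_2 = 2; radius_2 = 2; pos_x_3 = 1.5; pos_y_3 = 5; radius_3 = 1.5; pos_x_4 = 5.5; pos_y_4 = 6.5; pos_z_4 = 2; pos_x_5 = 6.5; pos_y_5 = 5.5; pos_z_5 = 1.5; width_5 = 1.5; height_5 = 4; pos_x_6 = 4.5; pos_y_6 = 8.5; pos_z_6 = 2; radius_6 = 1.5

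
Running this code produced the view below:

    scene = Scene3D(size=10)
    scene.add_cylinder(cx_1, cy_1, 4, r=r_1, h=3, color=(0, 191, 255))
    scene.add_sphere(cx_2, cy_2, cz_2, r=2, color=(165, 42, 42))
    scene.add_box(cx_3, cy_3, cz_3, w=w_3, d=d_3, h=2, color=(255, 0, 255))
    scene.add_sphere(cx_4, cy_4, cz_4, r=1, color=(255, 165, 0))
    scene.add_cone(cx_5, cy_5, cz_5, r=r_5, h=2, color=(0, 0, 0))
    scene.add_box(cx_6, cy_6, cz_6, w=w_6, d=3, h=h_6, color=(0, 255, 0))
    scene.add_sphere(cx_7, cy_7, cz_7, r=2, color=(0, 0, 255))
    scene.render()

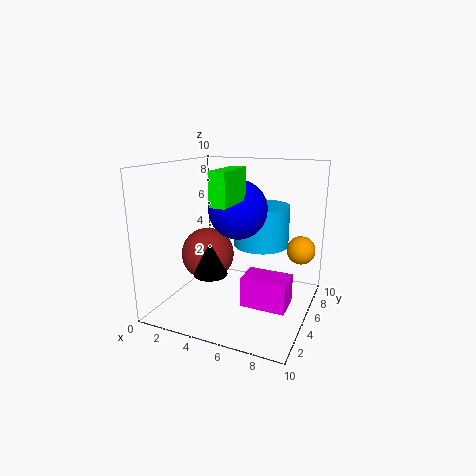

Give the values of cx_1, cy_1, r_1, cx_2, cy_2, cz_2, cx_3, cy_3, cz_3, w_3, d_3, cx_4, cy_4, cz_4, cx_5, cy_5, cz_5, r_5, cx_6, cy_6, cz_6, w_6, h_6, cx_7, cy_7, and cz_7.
cx_1 = 6; cy_1 = 7; r_1 = 2; cx_2 = 2; cy_2 = 6; cz_2 = 3; cx_3 = 6; cy_3 = 3; cz_3 = 1; w_3 = 3; d_3 = 2; cx_4 = 9; cy_4 = 7; cz_4 = 4; cx_5 = 5; cy_5 = 1; cz_5 = 4; r_5 = 1; cx_6 = 5; cy_6 = 1; cz_6 = 8; w_6 = 1; h_6 = 2; cx_7 = 5; cy_7 = 5; cz_7 = 7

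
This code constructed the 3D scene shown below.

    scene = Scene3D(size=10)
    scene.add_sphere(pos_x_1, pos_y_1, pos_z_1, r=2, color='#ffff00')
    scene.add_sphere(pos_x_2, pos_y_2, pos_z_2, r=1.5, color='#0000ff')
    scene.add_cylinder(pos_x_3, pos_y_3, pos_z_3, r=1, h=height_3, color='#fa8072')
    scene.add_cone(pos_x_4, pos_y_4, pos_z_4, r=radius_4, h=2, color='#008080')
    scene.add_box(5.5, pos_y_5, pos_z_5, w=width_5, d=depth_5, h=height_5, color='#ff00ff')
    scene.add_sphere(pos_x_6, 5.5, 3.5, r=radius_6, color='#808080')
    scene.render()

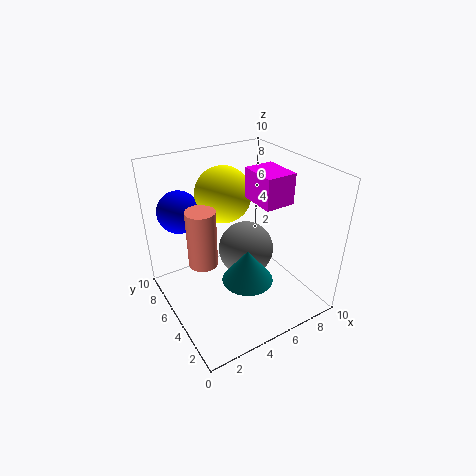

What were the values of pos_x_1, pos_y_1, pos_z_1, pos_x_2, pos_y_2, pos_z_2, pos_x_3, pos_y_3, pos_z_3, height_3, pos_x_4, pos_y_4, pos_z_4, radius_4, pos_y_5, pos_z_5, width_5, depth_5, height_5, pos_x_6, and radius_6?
pos_x_1 = 5, pos_y_1 = 7, pos_z_1 = 7.5, pos_x_2 = 2, pos_y_2 = 8, pos_z_2 = 6.5, pos_x_3 = 2.5, pos_y_3 = 5.5, pos_z_3 = 3.5, height_3 = 4, pos_x_4 = 3.5, pos_y_4 = 1.5, pos_z_4 = 4.5, radius_4 = 1.5, pos_y_5 = 2.5, pos_z_5 = 8, width_5 = 2, depth_5 = 2.5, height_5 = 2, pos_x_6 = 6, radius_6 = 2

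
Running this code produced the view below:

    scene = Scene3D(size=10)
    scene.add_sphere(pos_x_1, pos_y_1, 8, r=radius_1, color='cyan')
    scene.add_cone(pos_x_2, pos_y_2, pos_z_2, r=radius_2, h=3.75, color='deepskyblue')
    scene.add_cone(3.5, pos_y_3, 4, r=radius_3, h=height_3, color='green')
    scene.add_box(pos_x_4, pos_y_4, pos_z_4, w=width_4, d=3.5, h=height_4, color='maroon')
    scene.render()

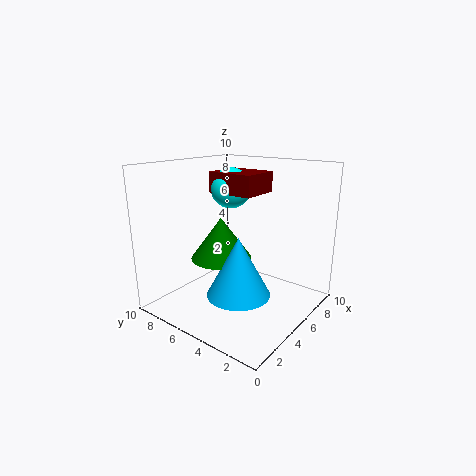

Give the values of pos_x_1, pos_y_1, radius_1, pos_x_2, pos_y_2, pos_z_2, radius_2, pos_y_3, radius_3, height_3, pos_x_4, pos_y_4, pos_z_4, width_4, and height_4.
pos_x_1 = 6.75, pos_y_1 = 7, radius_1 = 1.5, pos_x_2 = 2.75, pos_y_2 = 3.25, pos_z_2 = 2.25, radius_2 = 2, pos_y_3 = 5.25, radius_3 = 2, height_3 = 2.75, pos_x_4 = 5.5, pos_y_4 = 4.5, pos_z_4 = 7.75, width_4 = 3, height_4 = 1.5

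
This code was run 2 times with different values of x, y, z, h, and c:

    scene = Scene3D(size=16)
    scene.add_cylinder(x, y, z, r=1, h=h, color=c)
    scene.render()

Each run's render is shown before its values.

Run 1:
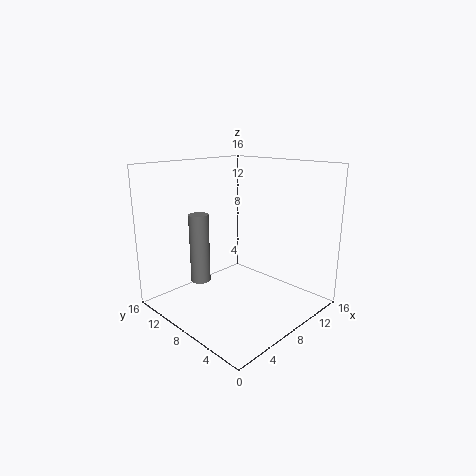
x = 3; y = 8.5; z = 4.5; h = 7; c = 'gray'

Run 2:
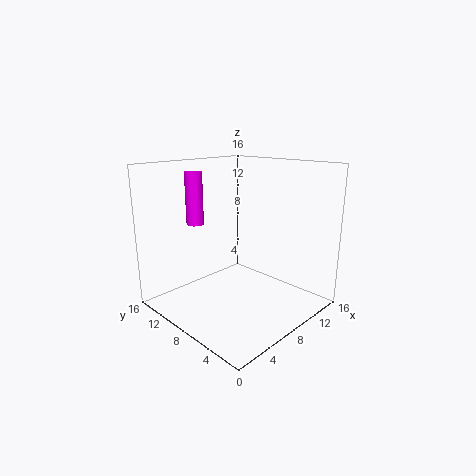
x = 6; y = 13; z = 9; h = 6; c = 'magenta'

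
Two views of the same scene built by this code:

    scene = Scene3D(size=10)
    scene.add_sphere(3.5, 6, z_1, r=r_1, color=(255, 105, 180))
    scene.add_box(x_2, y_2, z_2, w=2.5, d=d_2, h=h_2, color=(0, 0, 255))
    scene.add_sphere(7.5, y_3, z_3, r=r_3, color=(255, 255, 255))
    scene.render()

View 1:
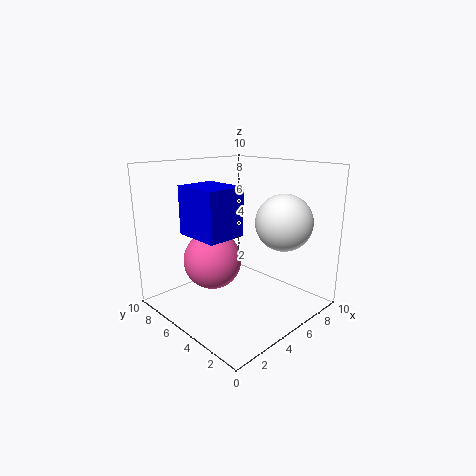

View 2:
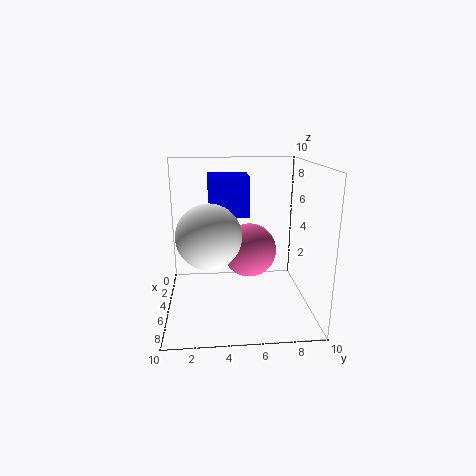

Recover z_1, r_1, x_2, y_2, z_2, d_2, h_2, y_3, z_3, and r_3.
z_1 = 3.5, r_1 = 2, x_2 = 1, y_2 = 3, z_2 = 6, d_2 = 3, h_2 = 3, y_3 = 3, z_3 = 6, r_3 = 2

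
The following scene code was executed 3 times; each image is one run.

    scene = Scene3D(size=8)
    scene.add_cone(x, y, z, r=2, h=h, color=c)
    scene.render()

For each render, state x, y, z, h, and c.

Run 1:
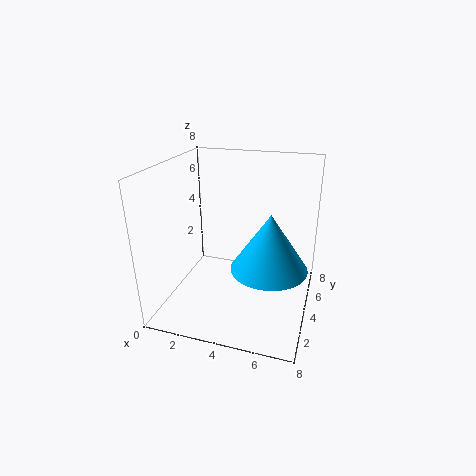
x = 6
y = 3
z = 3
h = 3
c = 'deepskyblue'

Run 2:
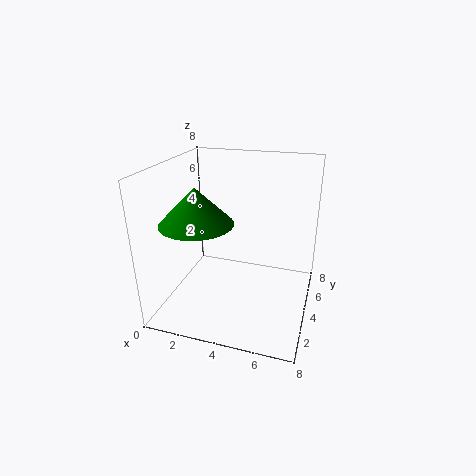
x = 2
y = 3
z = 5
h = 2
c = 'green'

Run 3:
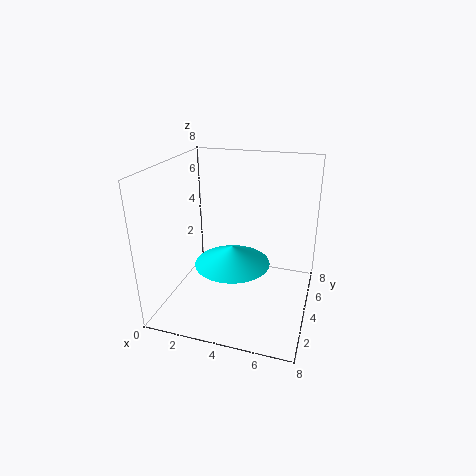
x = 4
y = 3
z = 3
h = 1
c = 'cyan'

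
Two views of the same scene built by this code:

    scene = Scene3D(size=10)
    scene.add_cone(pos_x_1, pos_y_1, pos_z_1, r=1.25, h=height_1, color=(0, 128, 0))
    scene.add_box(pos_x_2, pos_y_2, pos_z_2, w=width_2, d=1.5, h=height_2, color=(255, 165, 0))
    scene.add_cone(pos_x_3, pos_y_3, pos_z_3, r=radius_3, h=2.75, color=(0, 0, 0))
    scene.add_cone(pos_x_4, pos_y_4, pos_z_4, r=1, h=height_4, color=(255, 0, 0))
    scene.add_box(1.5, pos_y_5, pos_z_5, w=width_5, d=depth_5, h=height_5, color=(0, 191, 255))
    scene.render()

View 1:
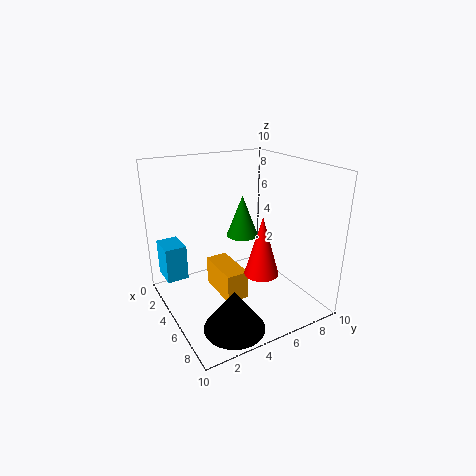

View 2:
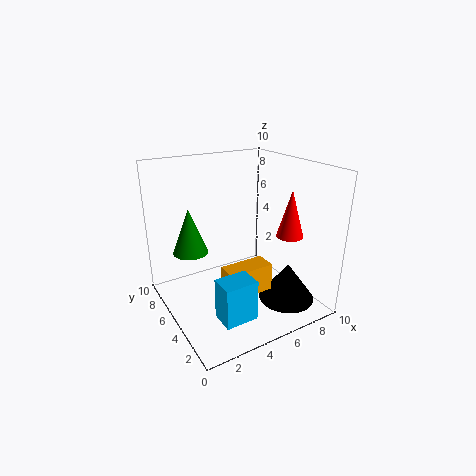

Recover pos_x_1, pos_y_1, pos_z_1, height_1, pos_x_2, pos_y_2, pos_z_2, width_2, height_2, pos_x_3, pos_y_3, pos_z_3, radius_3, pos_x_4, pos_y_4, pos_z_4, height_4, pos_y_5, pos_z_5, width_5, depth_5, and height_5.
pos_x_1 = 2.25
pos_y_1 = 7
pos_z_1 = 3.75
height_1 = 3.25
pos_x_2 = 3.5
pos_y_2 = 3.25
pos_z_2 = 1.25
width_2 = 3.25
height_2 = 2
pos_x_3 = 8
pos_y_3 = 3
pos_z_3 = 0.25
radius_3 = 2
pos_x_4 = 9
pos_y_4 = 4.25
pos_z_4 = 4.5
height_4 = 3.5
pos_y_5 = 0.25
pos_z_5 = 2
width_5 = 2
depth_5 = 1.5
height_5 = 2.5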